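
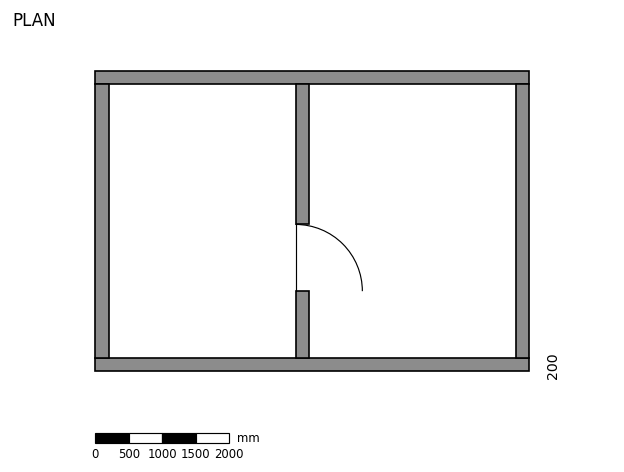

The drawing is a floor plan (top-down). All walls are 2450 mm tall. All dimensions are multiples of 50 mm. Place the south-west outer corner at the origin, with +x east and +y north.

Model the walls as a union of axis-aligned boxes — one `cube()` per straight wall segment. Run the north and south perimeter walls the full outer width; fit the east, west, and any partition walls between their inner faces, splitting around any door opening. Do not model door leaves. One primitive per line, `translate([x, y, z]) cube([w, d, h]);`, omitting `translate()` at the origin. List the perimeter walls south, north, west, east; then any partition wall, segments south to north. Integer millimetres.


cube([6500, 200, 2450]);
translate([0, 4300, 0]) cube([6500, 200, 2450]);
translate([0, 200, 0]) cube([200, 4100, 2450]);
translate([6300, 200, 0]) cube([200, 4100, 2450]);
translate([3000, 200, 0]) cube([200, 1000, 2450]);
translate([3000, 2200, 0]) cube([200, 2100, 2450]);


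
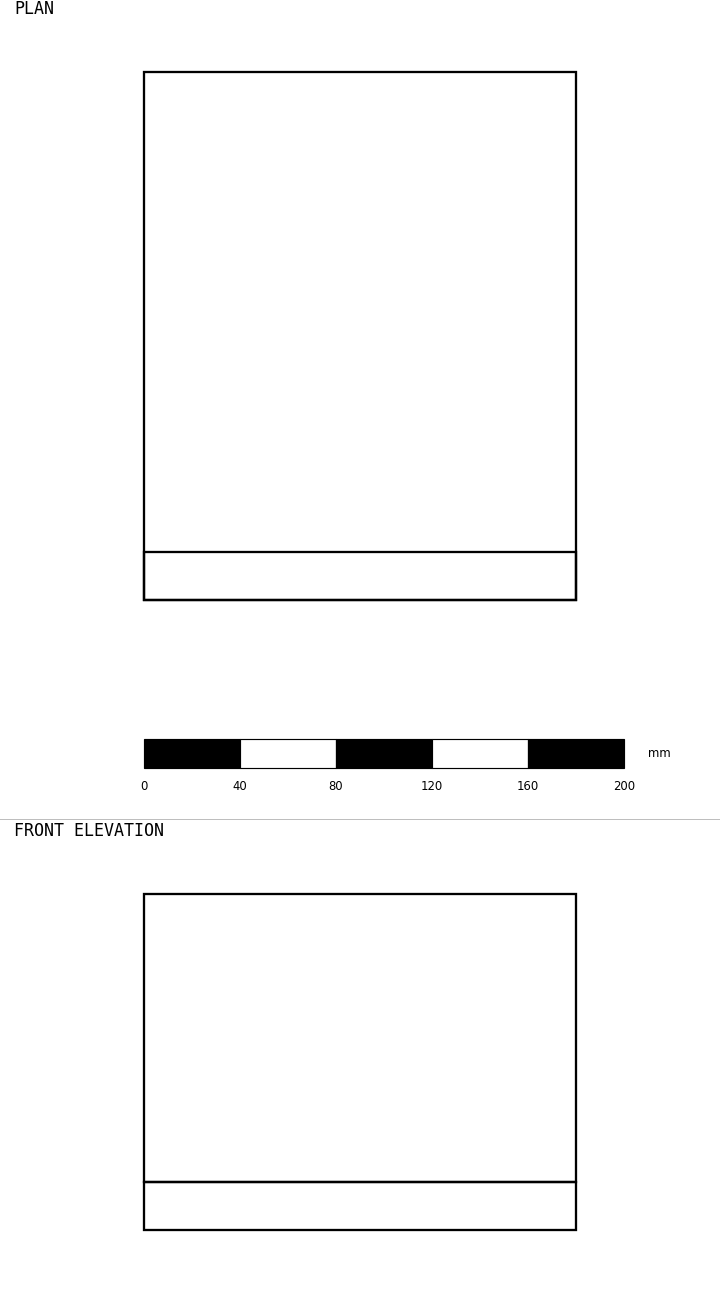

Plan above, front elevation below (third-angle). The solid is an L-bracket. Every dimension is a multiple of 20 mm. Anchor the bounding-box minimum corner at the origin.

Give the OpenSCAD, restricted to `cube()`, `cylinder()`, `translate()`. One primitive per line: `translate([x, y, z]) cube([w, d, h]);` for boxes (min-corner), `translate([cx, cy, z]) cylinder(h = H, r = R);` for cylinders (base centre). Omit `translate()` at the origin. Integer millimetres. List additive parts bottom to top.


cube([180, 220, 20]);
translate([0, 0, 20]) cube([180, 20, 120]);


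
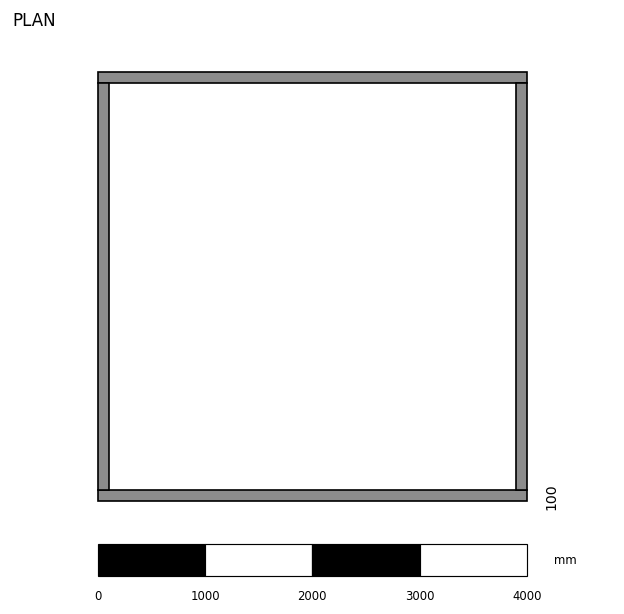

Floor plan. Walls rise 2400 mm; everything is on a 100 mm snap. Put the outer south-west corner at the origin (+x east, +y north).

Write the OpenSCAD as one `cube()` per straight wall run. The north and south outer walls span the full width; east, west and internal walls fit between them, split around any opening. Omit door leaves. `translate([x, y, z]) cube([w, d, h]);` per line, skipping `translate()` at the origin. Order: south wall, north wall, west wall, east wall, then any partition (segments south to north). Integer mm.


cube([4000, 100, 2400]);
translate([0, 3900, 0]) cube([4000, 100, 2400]);
translate([0, 100, 0]) cube([100, 3800, 2400]);
translate([3900, 100, 0]) cube([100, 3800, 2400]);


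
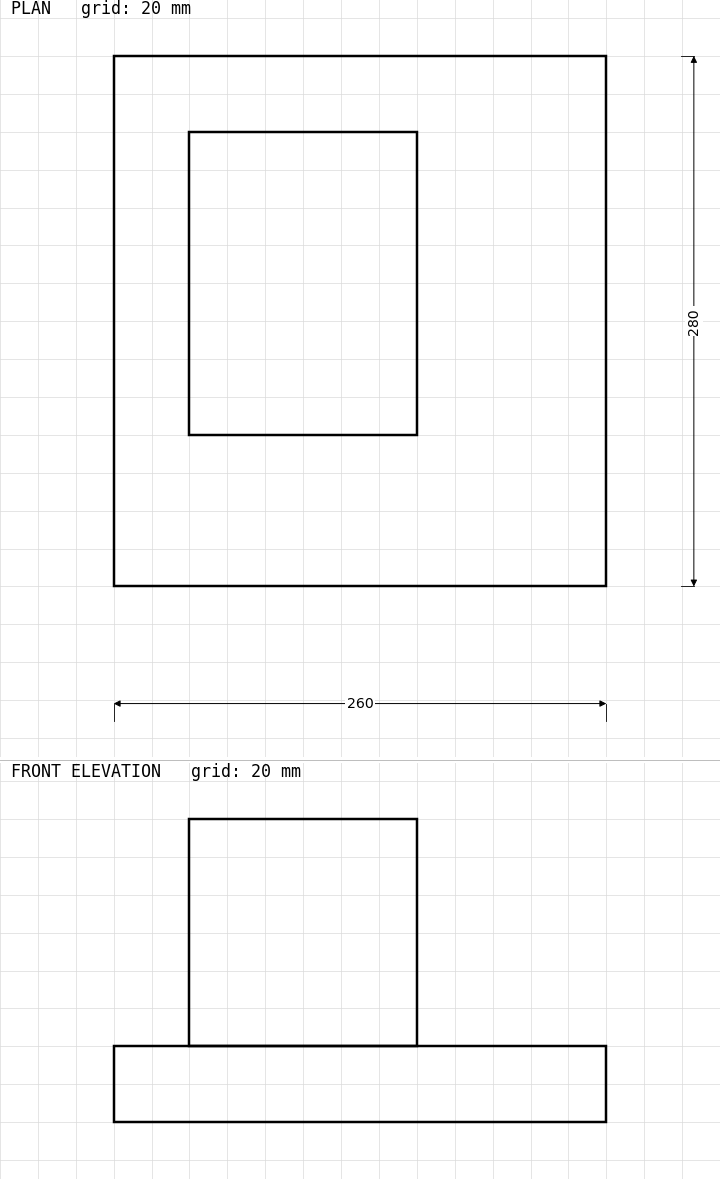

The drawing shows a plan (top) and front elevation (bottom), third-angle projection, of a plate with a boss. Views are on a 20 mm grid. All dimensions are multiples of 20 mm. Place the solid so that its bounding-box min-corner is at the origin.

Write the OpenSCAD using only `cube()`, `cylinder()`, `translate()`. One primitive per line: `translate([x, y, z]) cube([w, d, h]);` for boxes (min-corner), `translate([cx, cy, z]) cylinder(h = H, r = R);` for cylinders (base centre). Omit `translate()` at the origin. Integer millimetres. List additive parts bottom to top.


cube([260, 280, 40]);
translate([40, 80, 40]) cube([120, 160, 120]);


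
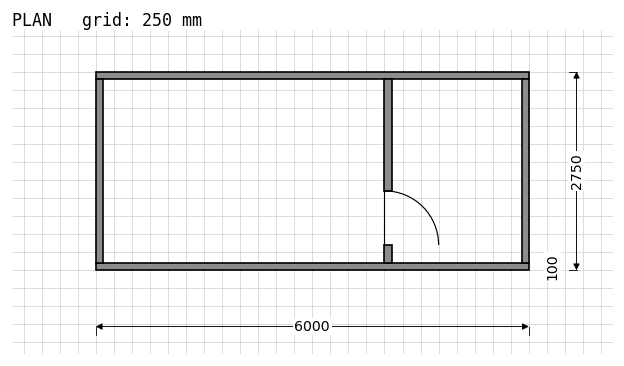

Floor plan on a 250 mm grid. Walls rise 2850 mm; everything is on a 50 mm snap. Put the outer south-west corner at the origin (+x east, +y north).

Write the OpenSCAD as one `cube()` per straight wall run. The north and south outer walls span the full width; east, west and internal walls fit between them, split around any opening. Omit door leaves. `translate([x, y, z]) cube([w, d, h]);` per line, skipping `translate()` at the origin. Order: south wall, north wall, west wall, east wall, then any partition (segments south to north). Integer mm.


cube([6000, 100, 2850]);
translate([0, 2650, 0]) cube([6000, 100, 2850]);
translate([0, 100, 0]) cube([100, 2550, 2850]);
translate([5900, 100, 0]) cube([100, 2550, 2850]);
translate([4000, 100, 0]) cube([100, 250, 2850]);
translate([4000, 1100, 0]) cube([100, 1550, 2850]);


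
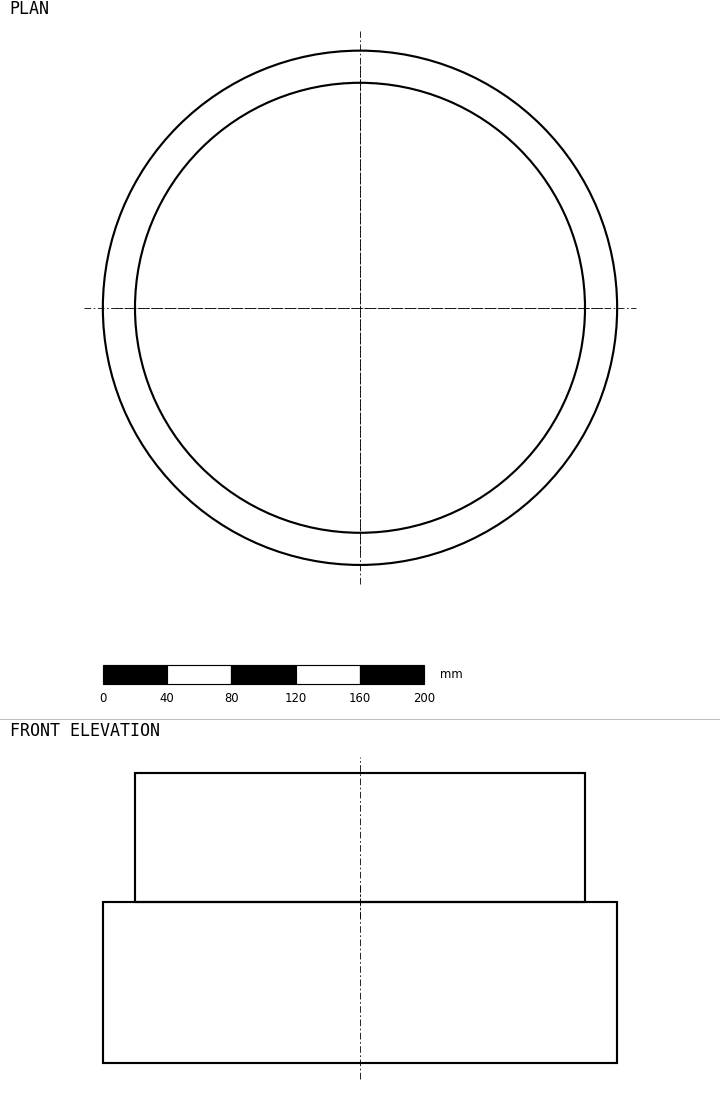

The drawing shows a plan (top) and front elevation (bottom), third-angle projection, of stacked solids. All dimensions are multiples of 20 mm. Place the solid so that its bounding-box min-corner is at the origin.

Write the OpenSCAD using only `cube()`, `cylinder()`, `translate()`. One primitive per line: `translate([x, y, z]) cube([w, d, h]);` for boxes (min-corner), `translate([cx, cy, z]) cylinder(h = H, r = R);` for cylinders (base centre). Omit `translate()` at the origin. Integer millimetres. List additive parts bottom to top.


translate([160, 160, 0]) cylinder(h = 100, r = 160);
translate([160, 160, 100]) cylinder(h = 80, r = 140);


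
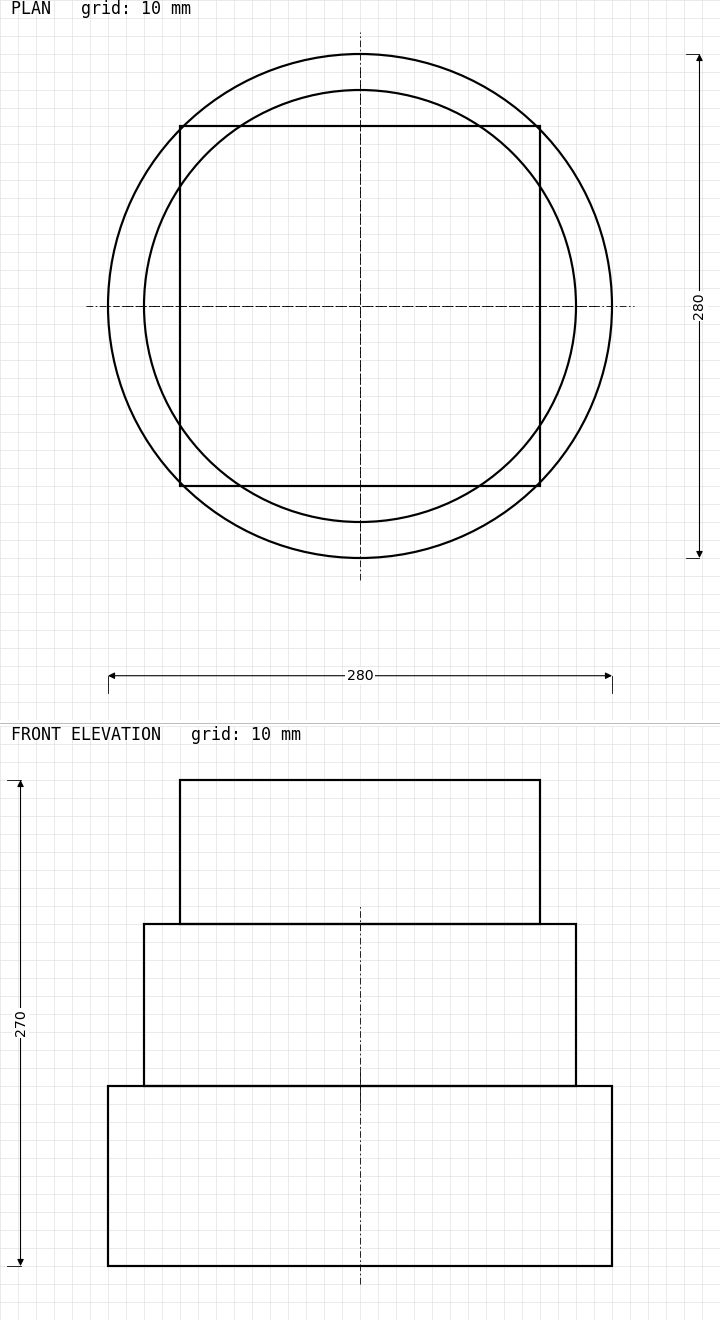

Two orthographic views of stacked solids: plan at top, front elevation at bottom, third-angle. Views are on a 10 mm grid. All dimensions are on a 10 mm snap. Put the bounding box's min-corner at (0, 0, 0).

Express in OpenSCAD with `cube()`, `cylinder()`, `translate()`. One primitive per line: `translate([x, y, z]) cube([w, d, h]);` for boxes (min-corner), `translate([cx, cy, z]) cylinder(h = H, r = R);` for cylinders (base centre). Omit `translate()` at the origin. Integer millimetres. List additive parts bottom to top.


translate([140, 140, 0]) cylinder(h = 100, r = 140);
translate([140, 140, 100]) cylinder(h = 90, r = 120);
translate([40, 40, 190]) cube([200, 200, 80]);


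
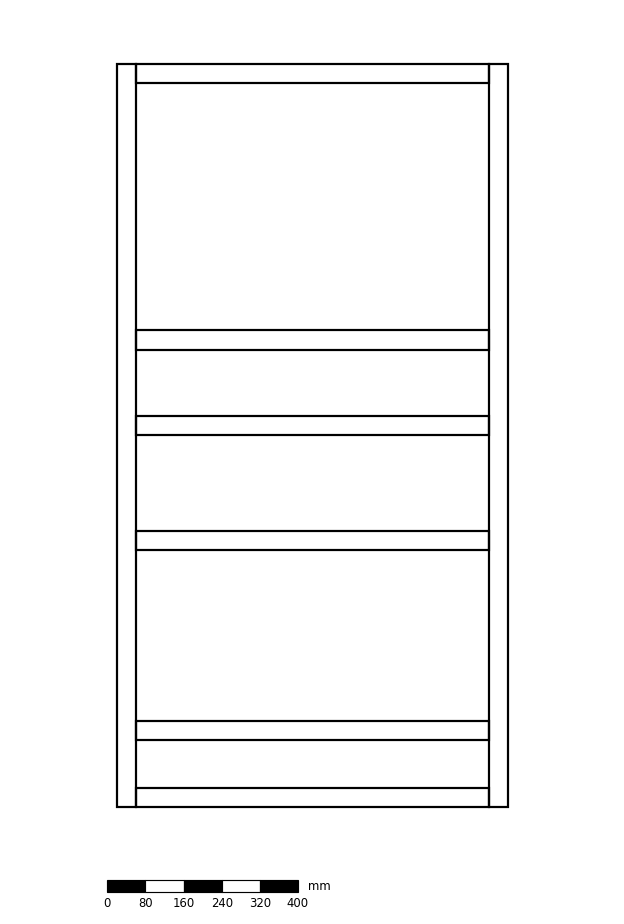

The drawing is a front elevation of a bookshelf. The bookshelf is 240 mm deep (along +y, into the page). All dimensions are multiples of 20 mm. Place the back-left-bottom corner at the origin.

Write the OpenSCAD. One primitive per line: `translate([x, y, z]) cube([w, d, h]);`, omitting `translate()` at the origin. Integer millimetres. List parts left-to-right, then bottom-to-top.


cube([40, 240, 1560]);
translate([40, 0, 0]) cube([740, 240, 40]);
translate([40, 0, 140]) cube([740, 240, 40]);
translate([40, 0, 540]) cube([740, 240, 40]);
translate([40, 0, 780]) cube([740, 240, 40]);
translate([40, 0, 960]) cube([740, 240, 40]);
translate([40, 0, 1520]) cube([740, 240, 40]);
translate([780, 0, 0]) cube([40, 240, 1560]);


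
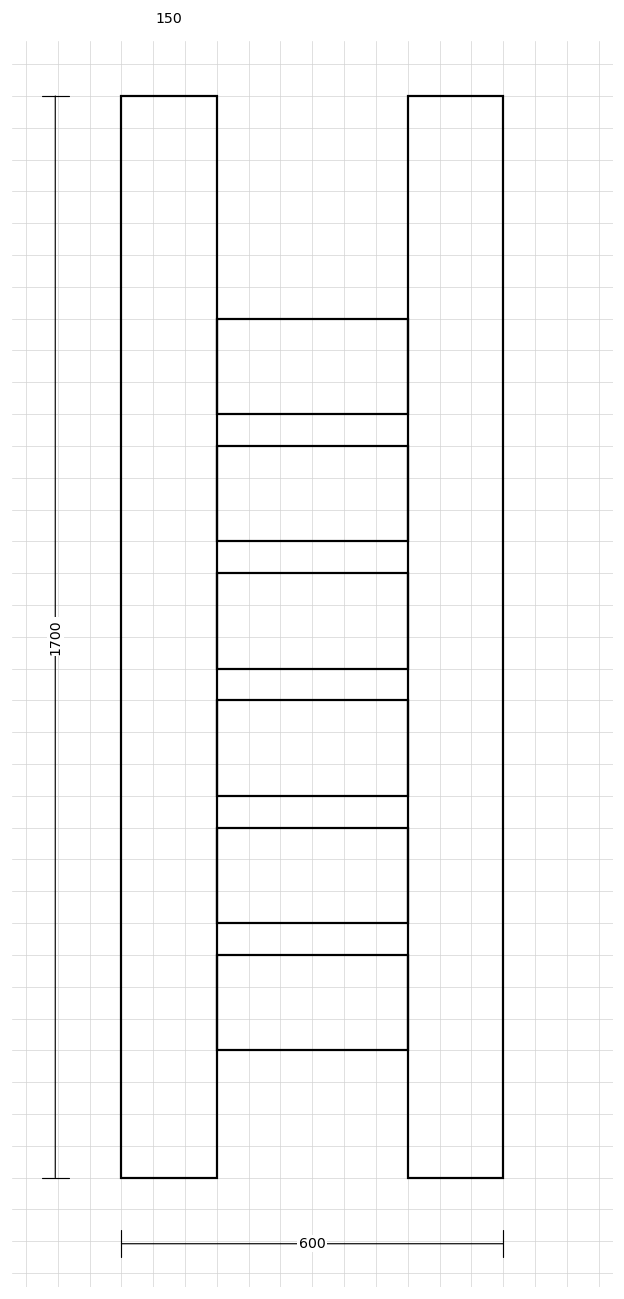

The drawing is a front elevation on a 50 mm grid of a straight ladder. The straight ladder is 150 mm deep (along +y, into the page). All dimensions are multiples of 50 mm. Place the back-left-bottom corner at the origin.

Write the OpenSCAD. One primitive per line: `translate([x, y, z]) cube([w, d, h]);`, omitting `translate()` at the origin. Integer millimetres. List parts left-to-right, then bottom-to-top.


cube([150, 150, 1700]);
translate([150, 0, 200]) cube([300, 150, 150]);
translate([150, 0, 400]) cube([300, 150, 150]);
translate([150, 0, 600]) cube([300, 150, 150]);
translate([150, 0, 800]) cube([300, 150, 150]);
translate([150, 0, 1000]) cube([300, 150, 150]);
translate([150, 0, 1200]) cube([300, 150, 150]);
translate([450, 0, 0]) cube([150, 150, 1700]);


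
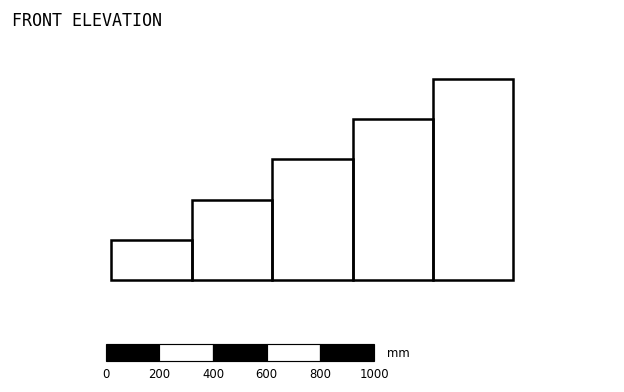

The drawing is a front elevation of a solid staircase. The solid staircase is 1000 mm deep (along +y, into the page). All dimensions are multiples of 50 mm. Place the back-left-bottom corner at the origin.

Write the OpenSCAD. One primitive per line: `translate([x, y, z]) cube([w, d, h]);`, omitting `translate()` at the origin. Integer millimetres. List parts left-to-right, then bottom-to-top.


cube([300, 1000, 150]);
translate([300, 0, 0]) cube([300, 1000, 300]);
translate([600, 0, 0]) cube([300, 1000, 450]);
translate([900, 0, 0]) cube([300, 1000, 600]);
translate([1200, 0, 0]) cube([300, 1000, 750]);


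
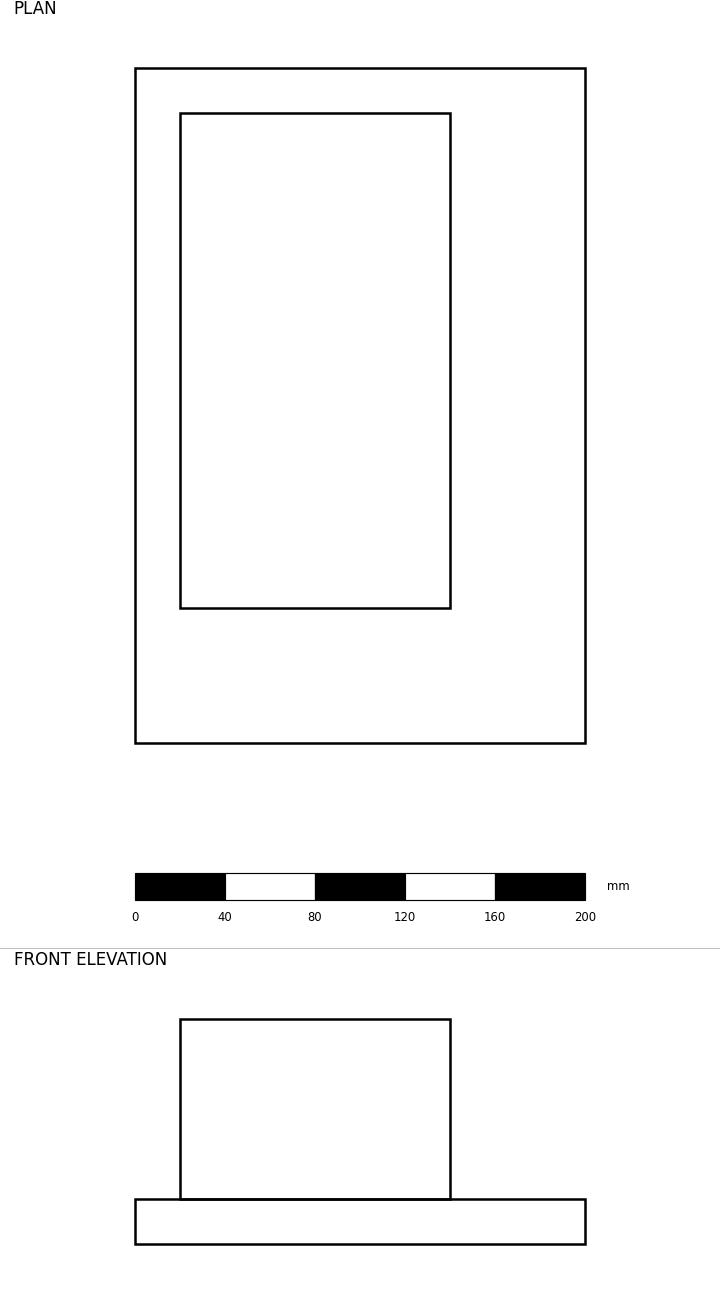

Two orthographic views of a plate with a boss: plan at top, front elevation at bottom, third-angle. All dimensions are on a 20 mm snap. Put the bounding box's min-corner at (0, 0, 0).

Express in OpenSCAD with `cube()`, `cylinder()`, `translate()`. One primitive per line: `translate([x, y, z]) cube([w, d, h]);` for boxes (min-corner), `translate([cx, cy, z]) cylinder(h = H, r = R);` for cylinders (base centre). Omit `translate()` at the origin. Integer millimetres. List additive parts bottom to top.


cube([200, 300, 20]);
translate([20, 60, 20]) cube([120, 220, 80]);


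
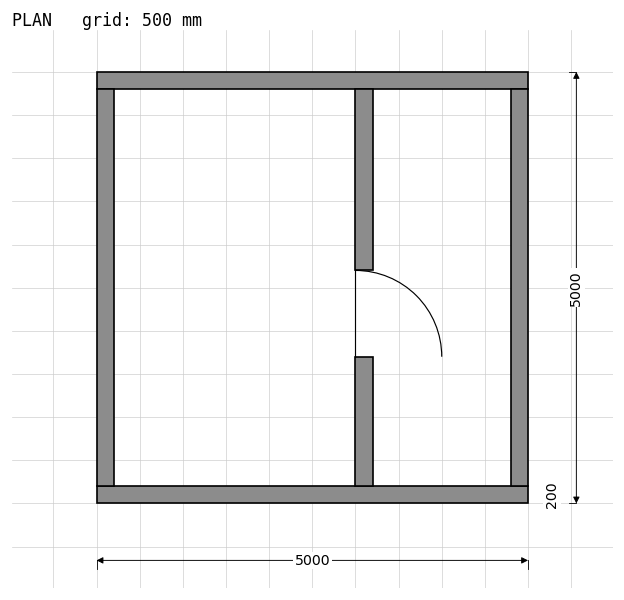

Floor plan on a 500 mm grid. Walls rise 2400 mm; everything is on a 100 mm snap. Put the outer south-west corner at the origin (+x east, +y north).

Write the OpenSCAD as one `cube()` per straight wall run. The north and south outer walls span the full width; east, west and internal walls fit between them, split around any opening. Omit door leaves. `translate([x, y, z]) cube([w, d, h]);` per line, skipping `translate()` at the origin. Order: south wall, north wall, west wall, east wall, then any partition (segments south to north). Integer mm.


cube([5000, 200, 2400]);
translate([0, 4800, 0]) cube([5000, 200, 2400]);
translate([0, 200, 0]) cube([200, 4600, 2400]);
translate([4800, 200, 0]) cube([200, 4600, 2400]);
translate([3000, 200, 0]) cube([200, 1500, 2400]);
translate([3000, 2700, 0]) cube([200, 2100, 2400]);


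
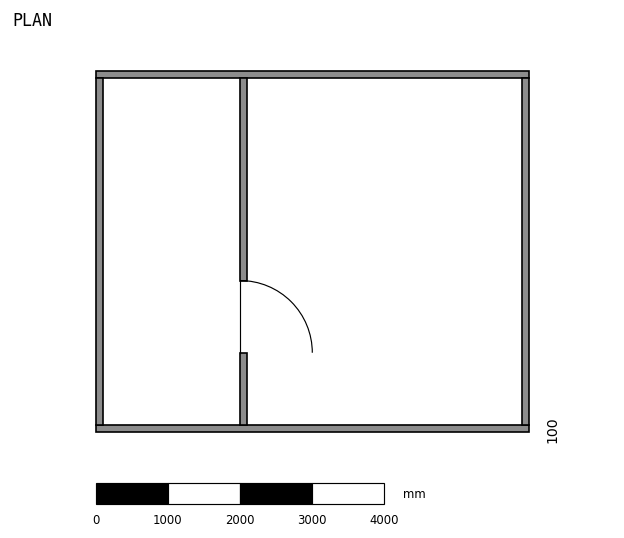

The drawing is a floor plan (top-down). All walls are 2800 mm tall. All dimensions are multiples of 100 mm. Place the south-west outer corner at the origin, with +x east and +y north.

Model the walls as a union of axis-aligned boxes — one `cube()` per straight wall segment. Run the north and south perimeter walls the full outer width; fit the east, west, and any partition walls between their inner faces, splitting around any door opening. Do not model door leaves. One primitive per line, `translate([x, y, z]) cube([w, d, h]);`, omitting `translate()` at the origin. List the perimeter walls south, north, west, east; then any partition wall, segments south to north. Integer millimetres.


cube([6000, 100, 2800]);
translate([0, 4900, 0]) cube([6000, 100, 2800]);
translate([0, 100, 0]) cube([100, 4800, 2800]);
translate([5900, 100, 0]) cube([100, 4800, 2800]);
translate([2000, 100, 0]) cube([100, 1000, 2800]);
translate([2000, 2100, 0]) cube([100, 2800, 2800]);


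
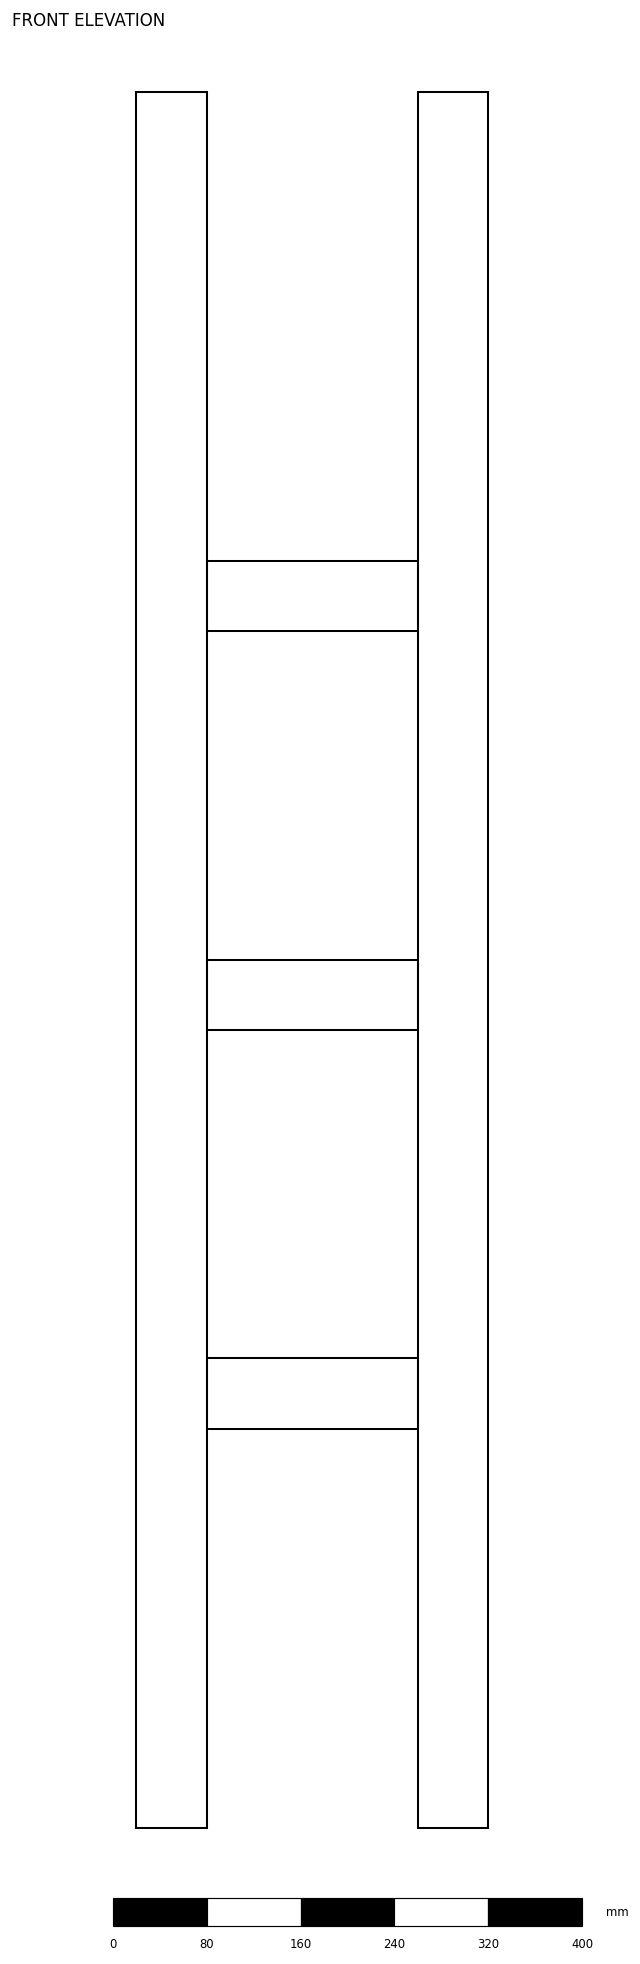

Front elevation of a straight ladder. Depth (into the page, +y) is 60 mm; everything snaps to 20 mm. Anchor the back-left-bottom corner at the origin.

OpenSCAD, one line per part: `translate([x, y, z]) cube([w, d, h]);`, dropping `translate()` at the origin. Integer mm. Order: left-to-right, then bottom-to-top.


cube([60, 60, 1480]);
translate([60, 0, 340]) cube([180, 60, 60]);
translate([60, 0, 680]) cube([180, 60, 60]);
translate([60, 0, 1020]) cube([180, 60, 60]);
translate([240, 0, 0]) cube([60, 60, 1480]);


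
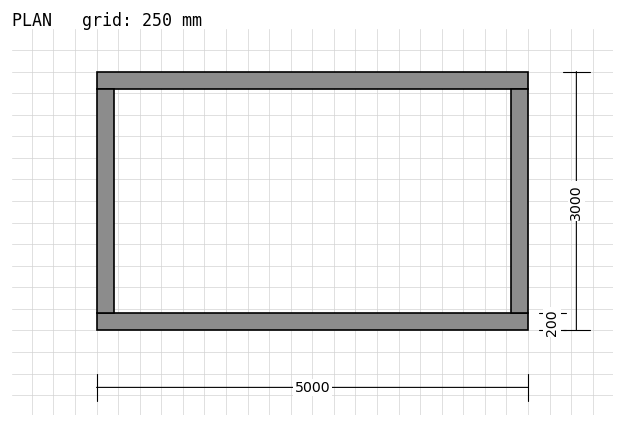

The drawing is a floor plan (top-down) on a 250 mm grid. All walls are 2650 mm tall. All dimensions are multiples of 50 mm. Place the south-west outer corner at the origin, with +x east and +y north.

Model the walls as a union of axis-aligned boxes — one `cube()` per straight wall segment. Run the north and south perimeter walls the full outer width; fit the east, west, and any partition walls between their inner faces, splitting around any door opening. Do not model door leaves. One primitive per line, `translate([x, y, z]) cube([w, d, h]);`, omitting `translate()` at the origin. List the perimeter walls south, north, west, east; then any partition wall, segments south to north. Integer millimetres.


cube([5000, 200, 2650]);
translate([0, 2800, 0]) cube([5000, 200, 2650]);
translate([0, 200, 0]) cube([200, 2600, 2650]);
translate([4800, 200, 0]) cube([200, 2600, 2650]);


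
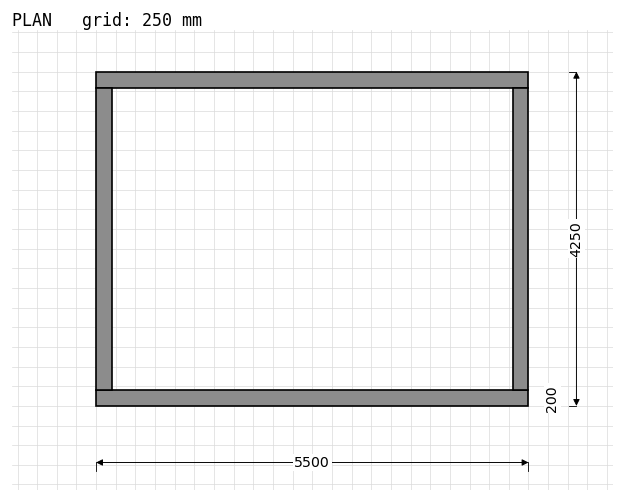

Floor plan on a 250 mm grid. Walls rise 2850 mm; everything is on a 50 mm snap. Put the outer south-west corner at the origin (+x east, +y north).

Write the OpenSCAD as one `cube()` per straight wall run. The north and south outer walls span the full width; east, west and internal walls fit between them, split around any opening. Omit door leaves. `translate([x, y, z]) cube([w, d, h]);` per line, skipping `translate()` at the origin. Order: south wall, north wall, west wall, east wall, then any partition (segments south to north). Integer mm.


cube([5500, 200, 2850]);
translate([0, 4050, 0]) cube([5500, 200, 2850]);
translate([0, 200, 0]) cube([200, 3850, 2850]);
translate([5300, 200, 0]) cube([200, 3850, 2850]);


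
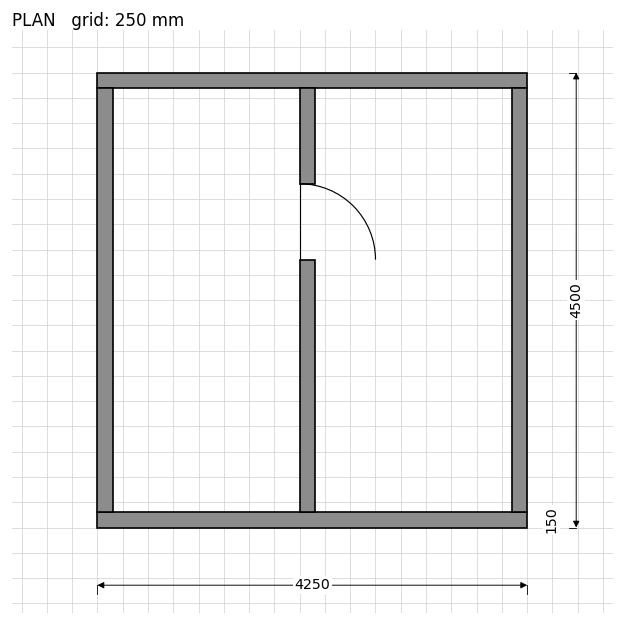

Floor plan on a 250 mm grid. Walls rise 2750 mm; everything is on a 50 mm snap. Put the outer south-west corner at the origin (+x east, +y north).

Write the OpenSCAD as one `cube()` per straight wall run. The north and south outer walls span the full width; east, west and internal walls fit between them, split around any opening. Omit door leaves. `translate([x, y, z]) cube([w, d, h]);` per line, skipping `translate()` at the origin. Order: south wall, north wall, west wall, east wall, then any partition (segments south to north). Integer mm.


cube([4250, 150, 2750]);
translate([0, 4350, 0]) cube([4250, 150, 2750]);
translate([0, 150, 0]) cube([150, 4200, 2750]);
translate([4100, 150, 0]) cube([150, 4200, 2750]);
translate([2000, 150, 0]) cube([150, 2500, 2750]);
translate([2000, 3400, 0]) cube([150, 950, 2750]);


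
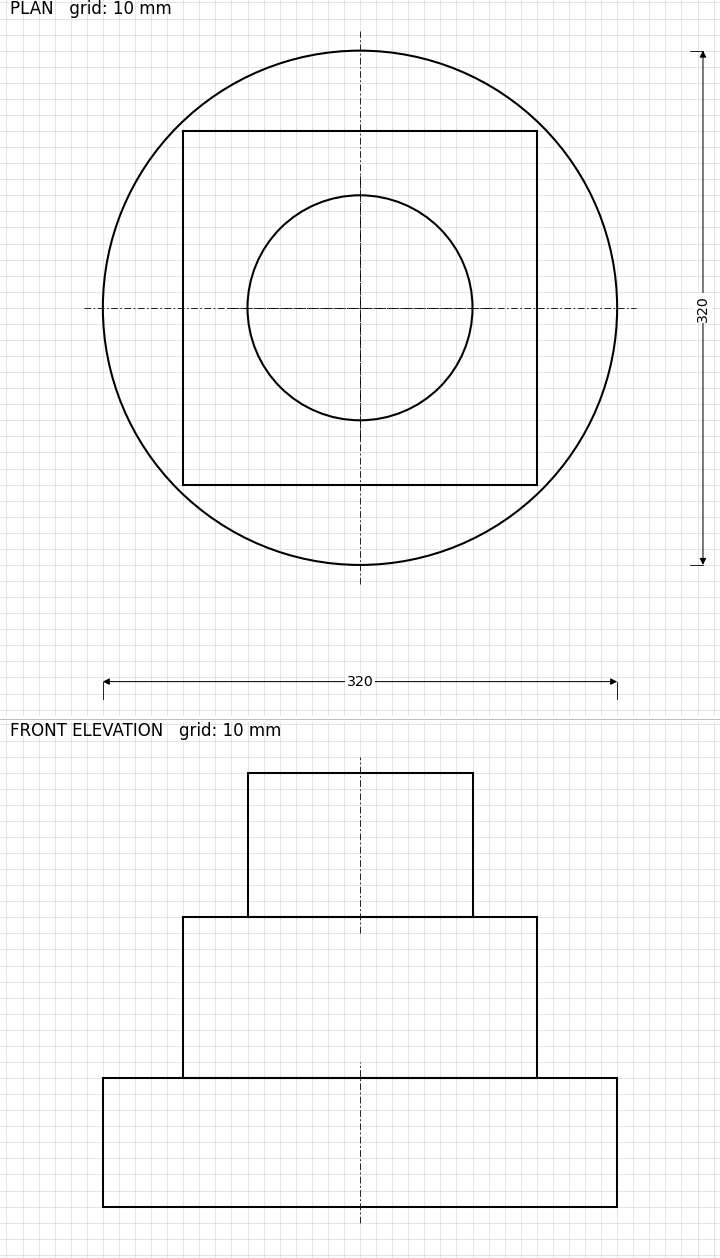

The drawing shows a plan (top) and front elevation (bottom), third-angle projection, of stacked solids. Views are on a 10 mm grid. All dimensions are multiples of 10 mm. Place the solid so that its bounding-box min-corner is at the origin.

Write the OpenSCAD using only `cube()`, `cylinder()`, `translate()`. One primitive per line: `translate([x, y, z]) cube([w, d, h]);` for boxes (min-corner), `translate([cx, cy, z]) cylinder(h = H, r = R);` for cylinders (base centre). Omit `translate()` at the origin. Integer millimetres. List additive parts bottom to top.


translate([160, 160, 0]) cylinder(h = 80, r = 160);
translate([50, 50, 80]) cube([220, 220, 100]);
translate([160, 160, 180]) cylinder(h = 90, r = 70);


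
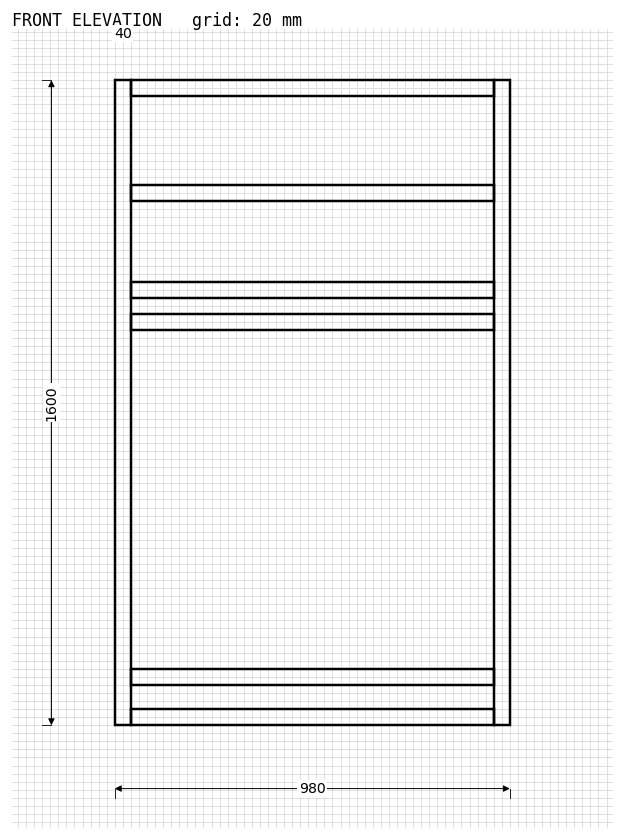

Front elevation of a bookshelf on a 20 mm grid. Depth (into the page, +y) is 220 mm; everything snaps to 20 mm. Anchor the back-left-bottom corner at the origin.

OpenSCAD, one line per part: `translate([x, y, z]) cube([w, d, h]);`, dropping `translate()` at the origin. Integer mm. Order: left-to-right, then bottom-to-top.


cube([40, 220, 1600]);
translate([40, 0, 0]) cube([900, 220, 40]);
translate([40, 0, 100]) cube([900, 220, 40]);
translate([40, 0, 980]) cube([900, 220, 40]);
translate([40, 0, 1060]) cube([900, 220, 40]);
translate([40, 0, 1300]) cube([900, 220, 40]);
translate([40, 0, 1560]) cube([900, 220, 40]);
translate([940, 0, 0]) cube([40, 220, 1600]);


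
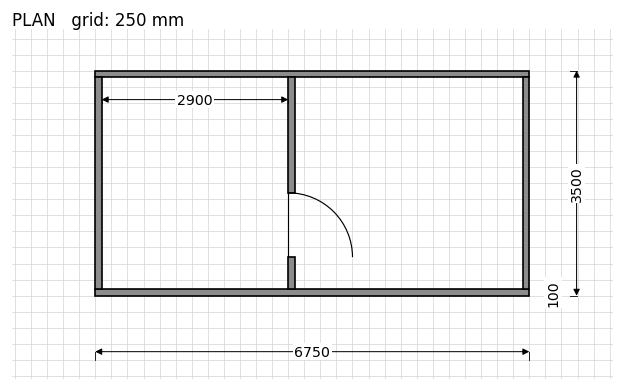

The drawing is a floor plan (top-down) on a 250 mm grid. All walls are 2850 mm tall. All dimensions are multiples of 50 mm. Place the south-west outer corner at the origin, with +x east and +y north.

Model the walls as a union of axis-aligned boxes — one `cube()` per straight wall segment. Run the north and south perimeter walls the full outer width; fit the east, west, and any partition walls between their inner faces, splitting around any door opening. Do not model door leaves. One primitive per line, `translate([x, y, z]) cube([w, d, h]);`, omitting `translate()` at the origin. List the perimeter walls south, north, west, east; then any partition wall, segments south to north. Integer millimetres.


cube([6750, 100, 2850]);
translate([0, 3400, 0]) cube([6750, 100, 2850]);
translate([0, 100, 0]) cube([100, 3300, 2850]);
translate([6650, 100, 0]) cube([100, 3300, 2850]);
translate([3000, 100, 0]) cube([100, 500, 2850]);
translate([3000, 1600, 0]) cube([100, 1800, 2850]);


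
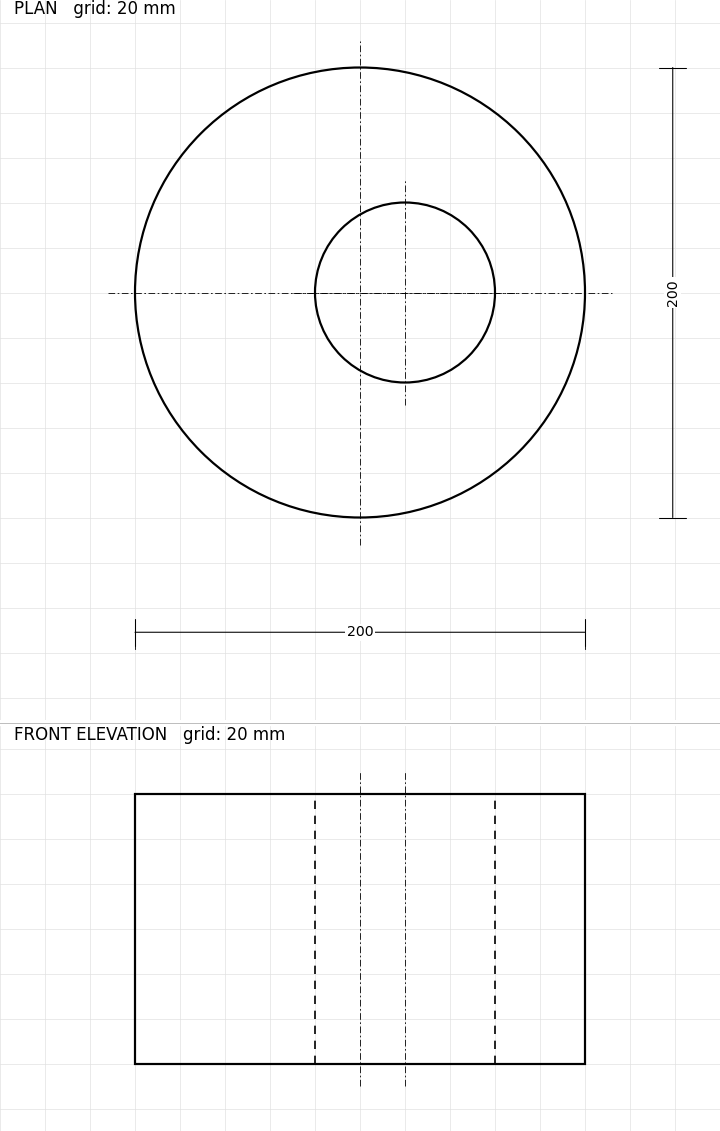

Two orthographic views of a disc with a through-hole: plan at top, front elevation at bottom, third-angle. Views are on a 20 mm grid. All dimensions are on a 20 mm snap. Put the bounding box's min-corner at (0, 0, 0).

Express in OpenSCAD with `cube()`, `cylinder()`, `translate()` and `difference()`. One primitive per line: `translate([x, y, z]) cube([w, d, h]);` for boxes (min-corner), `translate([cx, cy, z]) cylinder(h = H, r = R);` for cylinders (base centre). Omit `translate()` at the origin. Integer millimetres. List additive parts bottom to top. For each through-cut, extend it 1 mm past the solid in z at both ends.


difference() {
  translate([100, 100, 0]) cylinder(h = 120, r = 100);
  translate([120, 100, -1]) cylinder(h = 122, r = 40);
}


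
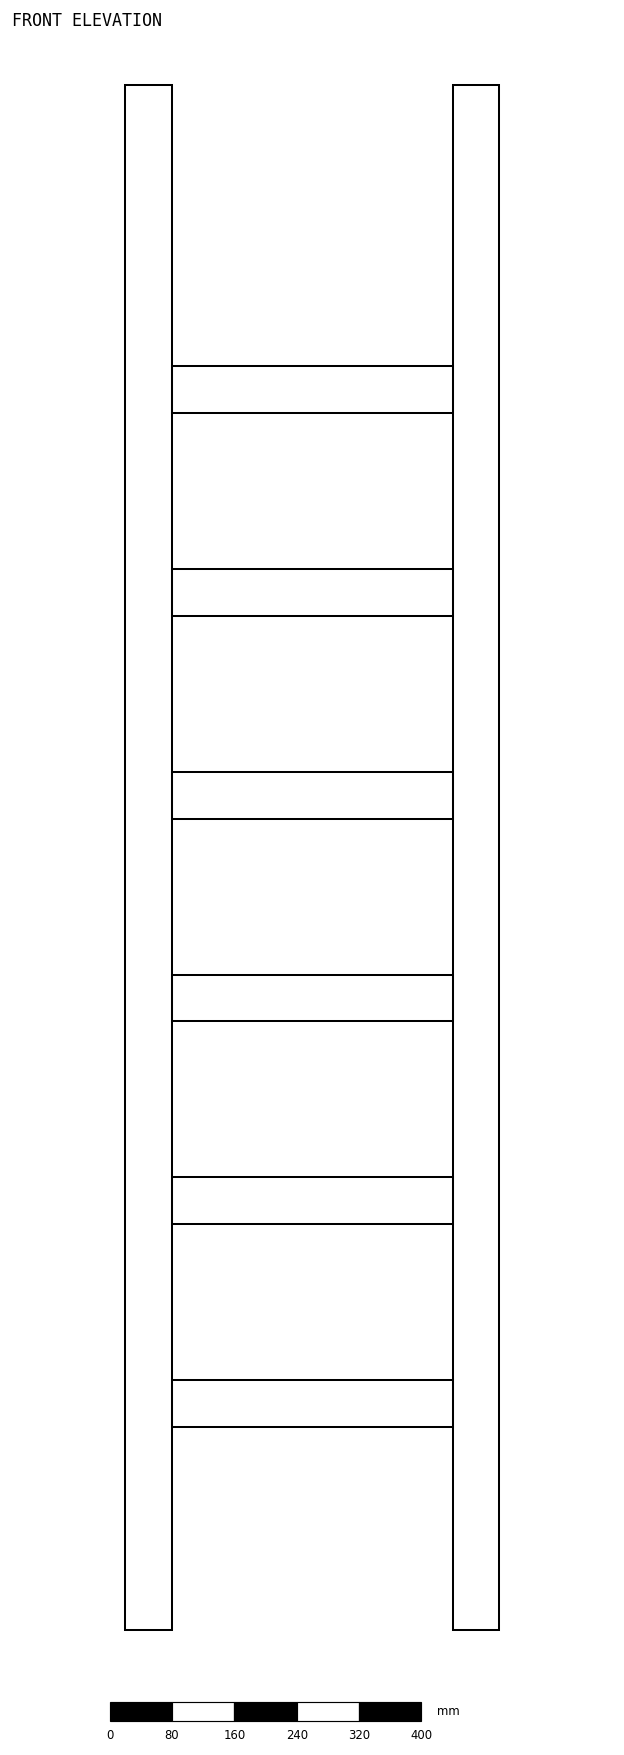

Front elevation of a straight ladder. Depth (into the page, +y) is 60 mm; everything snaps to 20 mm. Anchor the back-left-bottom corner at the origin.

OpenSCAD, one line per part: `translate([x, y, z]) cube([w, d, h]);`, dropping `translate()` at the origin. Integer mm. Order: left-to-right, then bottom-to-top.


cube([60, 60, 1980]);
translate([60, 0, 260]) cube([360, 60, 60]);
translate([60, 0, 520]) cube([360, 60, 60]);
translate([60, 0, 780]) cube([360, 60, 60]);
translate([60, 0, 1040]) cube([360, 60, 60]);
translate([60, 0, 1300]) cube([360, 60, 60]);
translate([60, 0, 1560]) cube([360, 60, 60]);
translate([420, 0, 0]) cube([60, 60, 1980]);


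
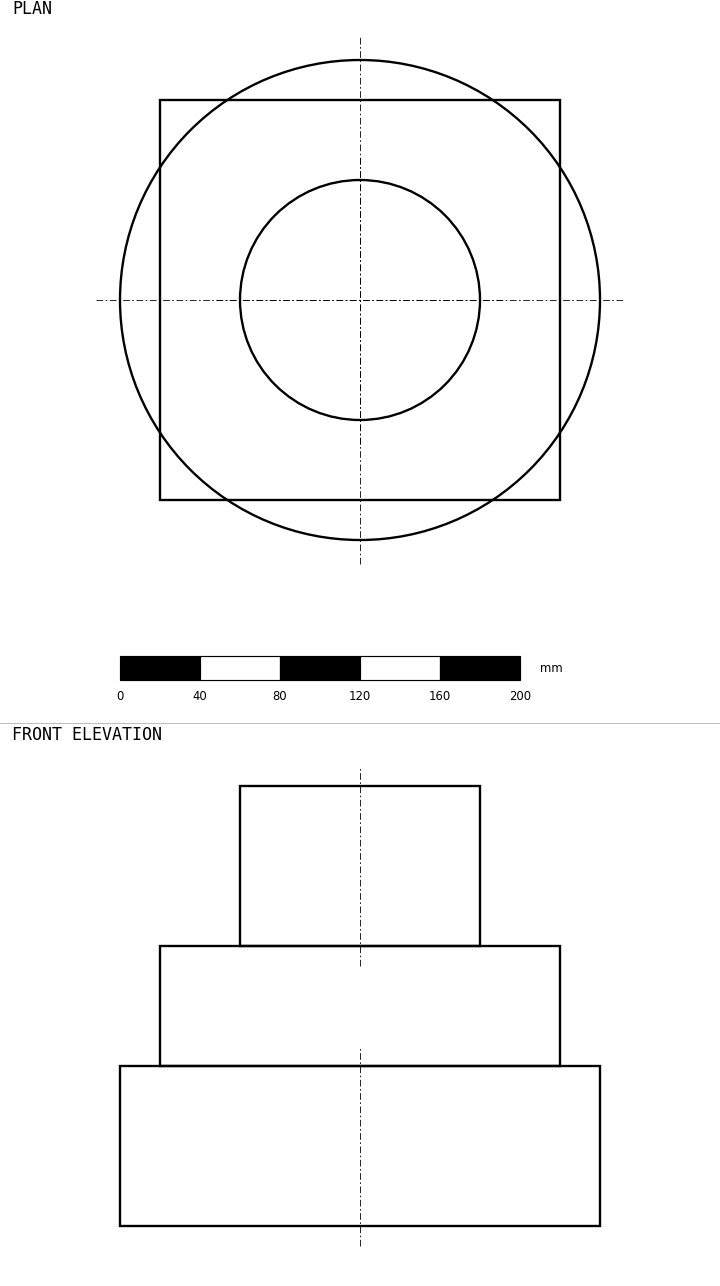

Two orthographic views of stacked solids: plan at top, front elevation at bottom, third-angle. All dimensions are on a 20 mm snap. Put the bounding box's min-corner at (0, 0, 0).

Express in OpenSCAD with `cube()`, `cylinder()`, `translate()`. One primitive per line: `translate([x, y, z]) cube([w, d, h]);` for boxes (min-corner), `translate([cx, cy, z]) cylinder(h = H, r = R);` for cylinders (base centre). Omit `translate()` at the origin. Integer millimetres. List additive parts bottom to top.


translate([120, 120, 0]) cylinder(h = 80, r = 120);
translate([20, 20, 80]) cube([200, 200, 60]);
translate([120, 120, 140]) cylinder(h = 80, r = 60);


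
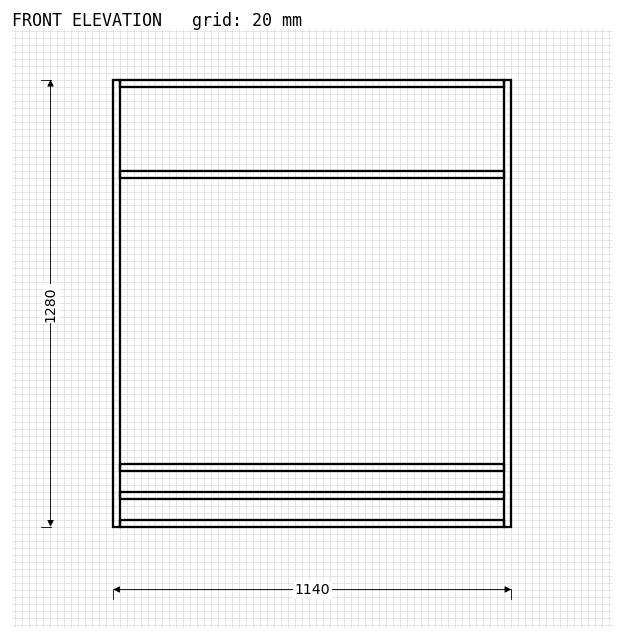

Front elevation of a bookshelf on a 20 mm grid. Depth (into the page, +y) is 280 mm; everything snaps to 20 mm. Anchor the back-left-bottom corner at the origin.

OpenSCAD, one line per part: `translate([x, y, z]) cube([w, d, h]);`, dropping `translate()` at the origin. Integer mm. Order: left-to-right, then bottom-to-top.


cube([20, 280, 1280]);
translate([20, 0, 0]) cube([1100, 280, 20]);
translate([20, 0, 80]) cube([1100, 280, 20]);
translate([20, 0, 160]) cube([1100, 280, 20]);
translate([20, 0, 1000]) cube([1100, 280, 20]);
translate([20, 0, 1260]) cube([1100, 280, 20]);
translate([1120, 0, 0]) cube([20, 280, 1280]);


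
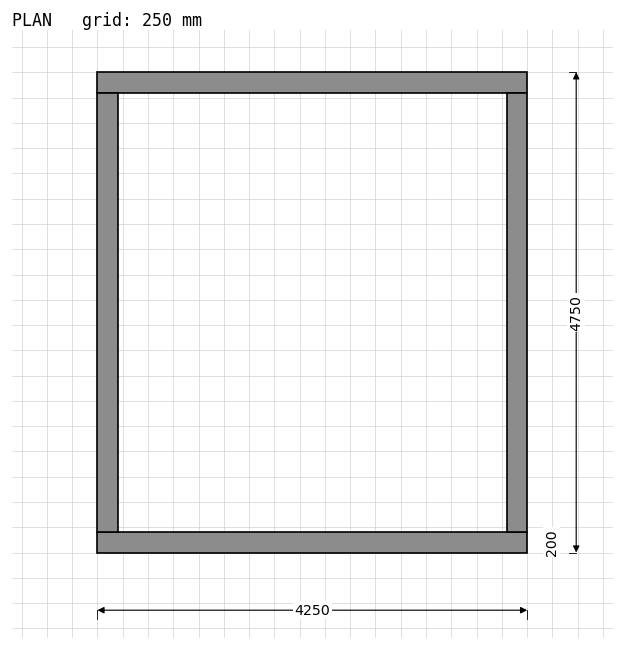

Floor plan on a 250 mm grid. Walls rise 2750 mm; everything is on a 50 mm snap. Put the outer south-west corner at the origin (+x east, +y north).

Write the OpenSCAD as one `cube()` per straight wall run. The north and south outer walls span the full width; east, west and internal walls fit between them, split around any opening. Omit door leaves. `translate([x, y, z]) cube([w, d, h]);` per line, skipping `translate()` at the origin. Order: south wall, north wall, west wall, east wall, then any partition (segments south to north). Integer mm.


cube([4250, 200, 2750]);
translate([0, 4550, 0]) cube([4250, 200, 2750]);
translate([0, 200, 0]) cube([200, 4350, 2750]);
translate([4050, 200, 0]) cube([200, 4350, 2750]);


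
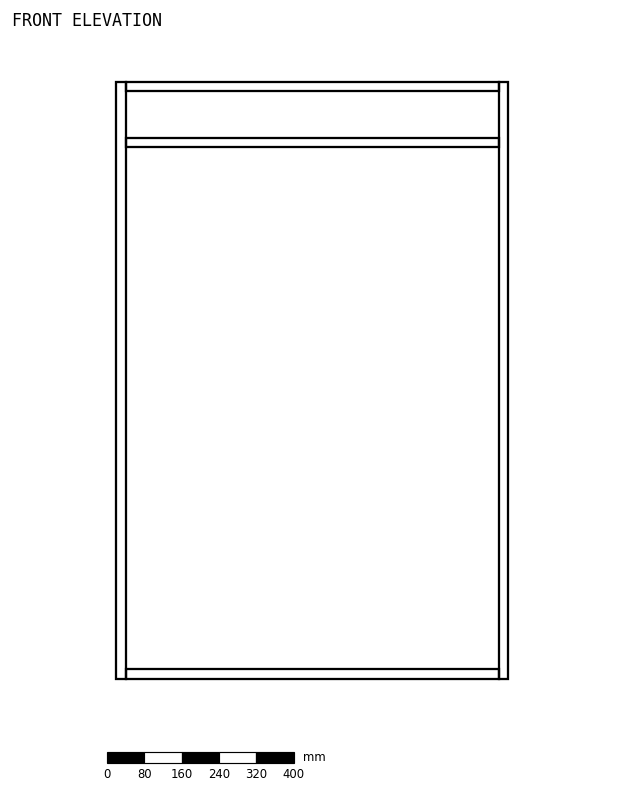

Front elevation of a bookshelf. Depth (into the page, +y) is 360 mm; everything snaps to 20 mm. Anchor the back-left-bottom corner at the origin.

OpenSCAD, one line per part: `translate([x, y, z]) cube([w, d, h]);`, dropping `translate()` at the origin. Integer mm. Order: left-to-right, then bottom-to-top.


cube([20, 360, 1280]);
translate([20, 0, 0]) cube([800, 360, 20]);
translate([20, 0, 1140]) cube([800, 360, 20]);
translate([20, 0, 1260]) cube([800, 360, 20]);
translate([820, 0, 0]) cube([20, 360, 1280]);


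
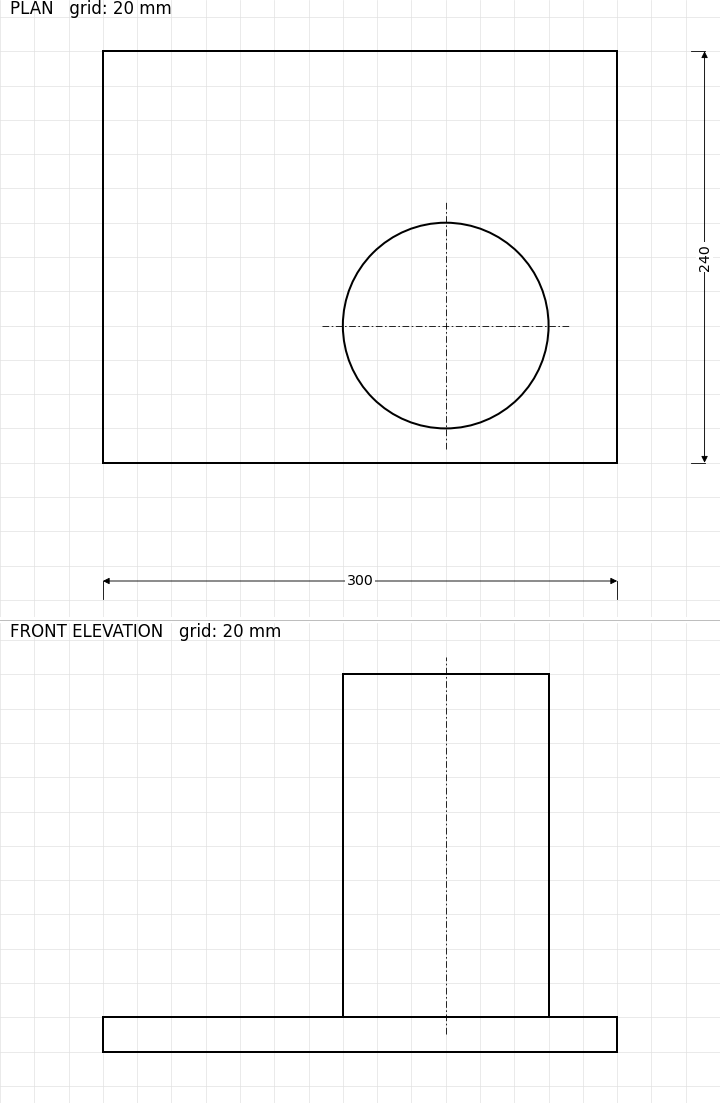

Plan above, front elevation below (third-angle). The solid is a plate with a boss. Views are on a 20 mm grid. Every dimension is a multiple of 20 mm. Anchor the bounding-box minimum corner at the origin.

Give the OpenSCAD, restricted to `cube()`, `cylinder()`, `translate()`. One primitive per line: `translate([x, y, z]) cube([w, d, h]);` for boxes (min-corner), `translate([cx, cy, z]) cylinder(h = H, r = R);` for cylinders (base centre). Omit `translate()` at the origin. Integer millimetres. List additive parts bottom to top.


cube([300, 240, 20]);
translate([200, 80, 20]) cylinder(h = 200, r = 60);


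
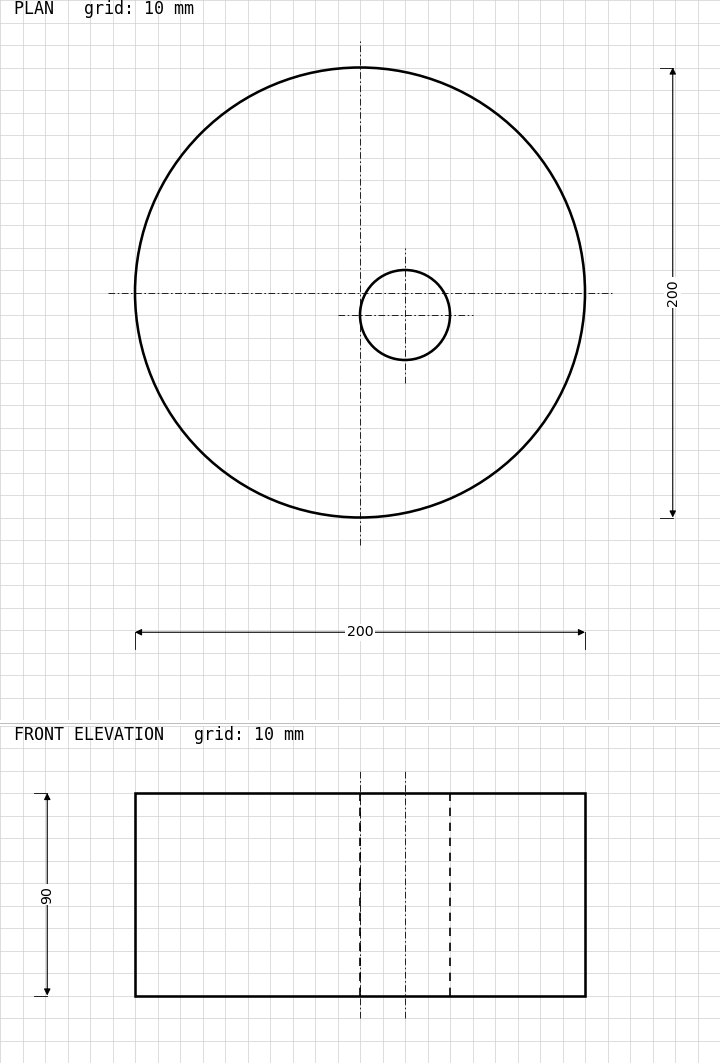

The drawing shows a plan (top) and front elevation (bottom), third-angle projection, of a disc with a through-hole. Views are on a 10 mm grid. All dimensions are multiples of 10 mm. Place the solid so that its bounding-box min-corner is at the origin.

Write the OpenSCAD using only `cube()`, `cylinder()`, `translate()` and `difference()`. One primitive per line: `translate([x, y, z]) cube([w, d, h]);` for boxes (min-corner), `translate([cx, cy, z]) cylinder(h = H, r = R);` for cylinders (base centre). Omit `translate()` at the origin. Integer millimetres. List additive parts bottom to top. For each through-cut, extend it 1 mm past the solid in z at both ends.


difference() {
  translate([100, 100, 0]) cylinder(h = 90, r = 100);
  translate([120, 90, -1]) cylinder(h = 92, r = 20);
}


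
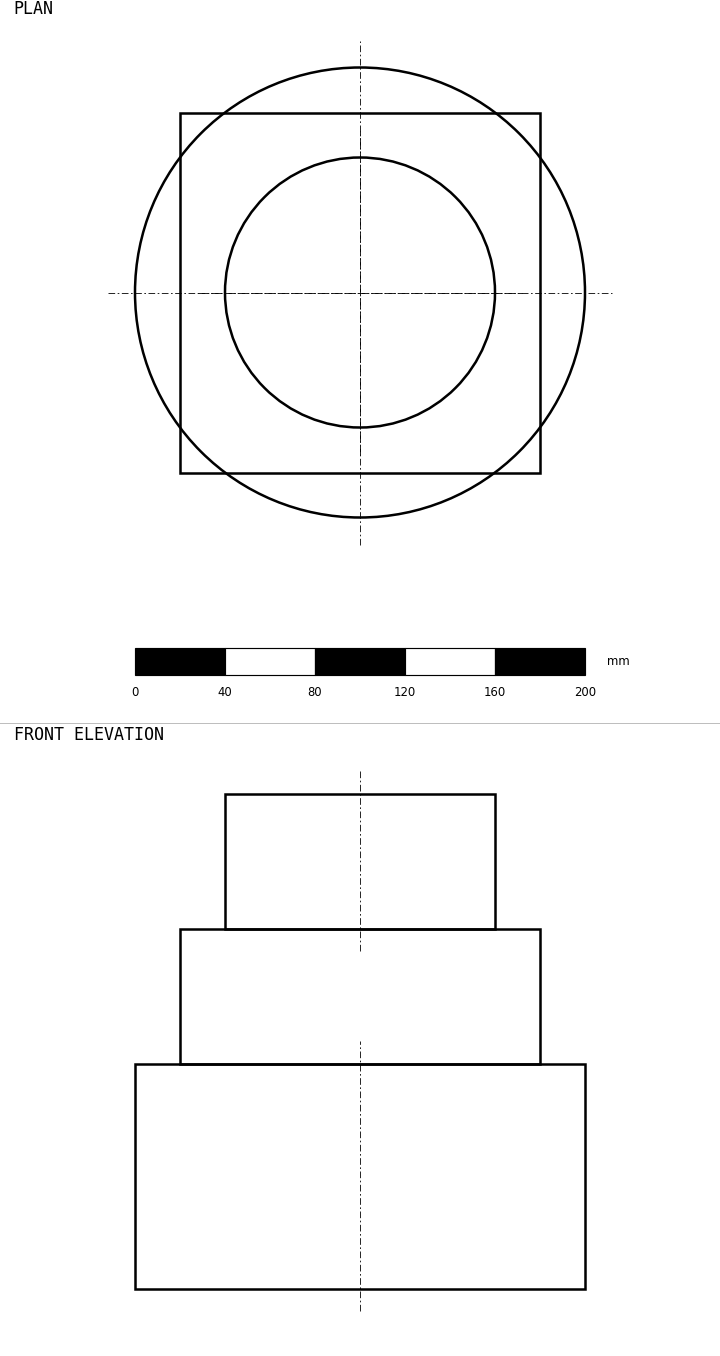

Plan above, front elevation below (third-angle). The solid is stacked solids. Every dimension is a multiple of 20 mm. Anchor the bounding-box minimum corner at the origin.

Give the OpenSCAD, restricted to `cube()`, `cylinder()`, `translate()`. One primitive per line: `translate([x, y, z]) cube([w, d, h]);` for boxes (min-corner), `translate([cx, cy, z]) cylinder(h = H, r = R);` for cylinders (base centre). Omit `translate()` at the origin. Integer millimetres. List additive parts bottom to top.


translate([100, 100, 0]) cylinder(h = 100, r = 100);
translate([20, 20, 100]) cube([160, 160, 60]);
translate([100, 100, 160]) cylinder(h = 60, r = 60);


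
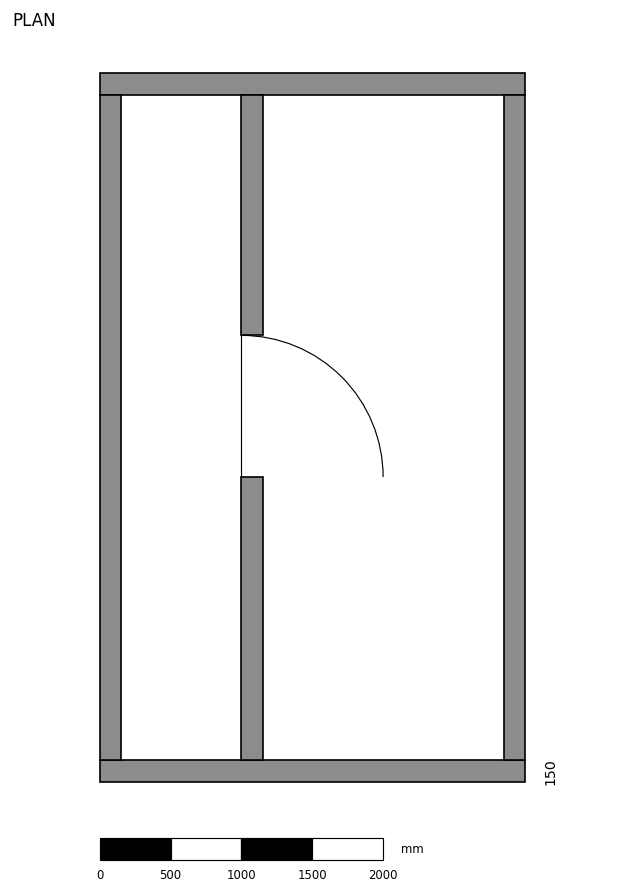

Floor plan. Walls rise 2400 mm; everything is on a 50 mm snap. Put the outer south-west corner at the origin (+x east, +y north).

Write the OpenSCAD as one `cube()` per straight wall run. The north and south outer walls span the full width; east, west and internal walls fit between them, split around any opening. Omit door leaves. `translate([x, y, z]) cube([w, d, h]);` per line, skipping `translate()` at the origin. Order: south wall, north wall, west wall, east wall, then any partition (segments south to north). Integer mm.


cube([3000, 150, 2400]);
translate([0, 4850, 0]) cube([3000, 150, 2400]);
translate([0, 150, 0]) cube([150, 4700, 2400]);
translate([2850, 150, 0]) cube([150, 4700, 2400]);
translate([1000, 150, 0]) cube([150, 2000, 2400]);
translate([1000, 3150, 0]) cube([150, 1700, 2400]);


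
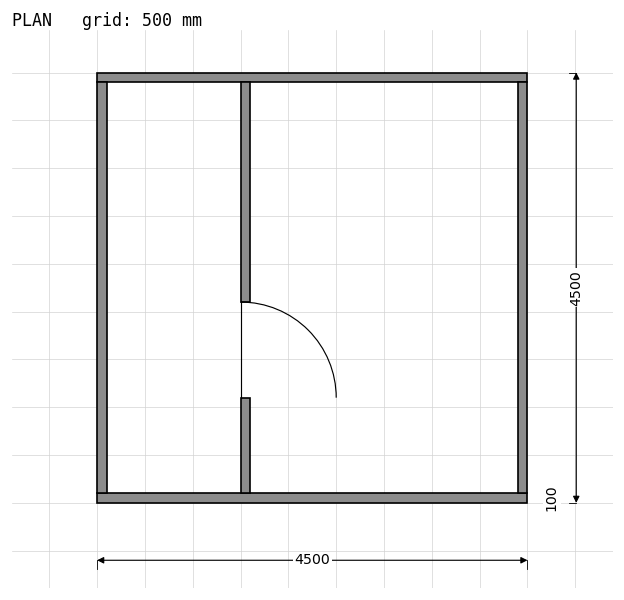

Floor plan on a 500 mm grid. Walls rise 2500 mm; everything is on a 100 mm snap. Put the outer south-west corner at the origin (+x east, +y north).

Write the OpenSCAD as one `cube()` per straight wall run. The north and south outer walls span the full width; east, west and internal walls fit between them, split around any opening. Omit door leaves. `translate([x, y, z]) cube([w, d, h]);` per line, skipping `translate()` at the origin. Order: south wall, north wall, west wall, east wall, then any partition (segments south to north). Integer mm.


cube([4500, 100, 2500]);
translate([0, 4400, 0]) cube([4500, 100, 2500]);
translate([0, 100, 0]) cube([100, 4300, 2500]);
translate([4400, 100, 0]) cube([100, 4300, 2500]);
translate([1500, 100, 0]) cube([100, 1000, 2500]);
translate([1500, 2100, 0]) cube([100, 2300, 2500]);


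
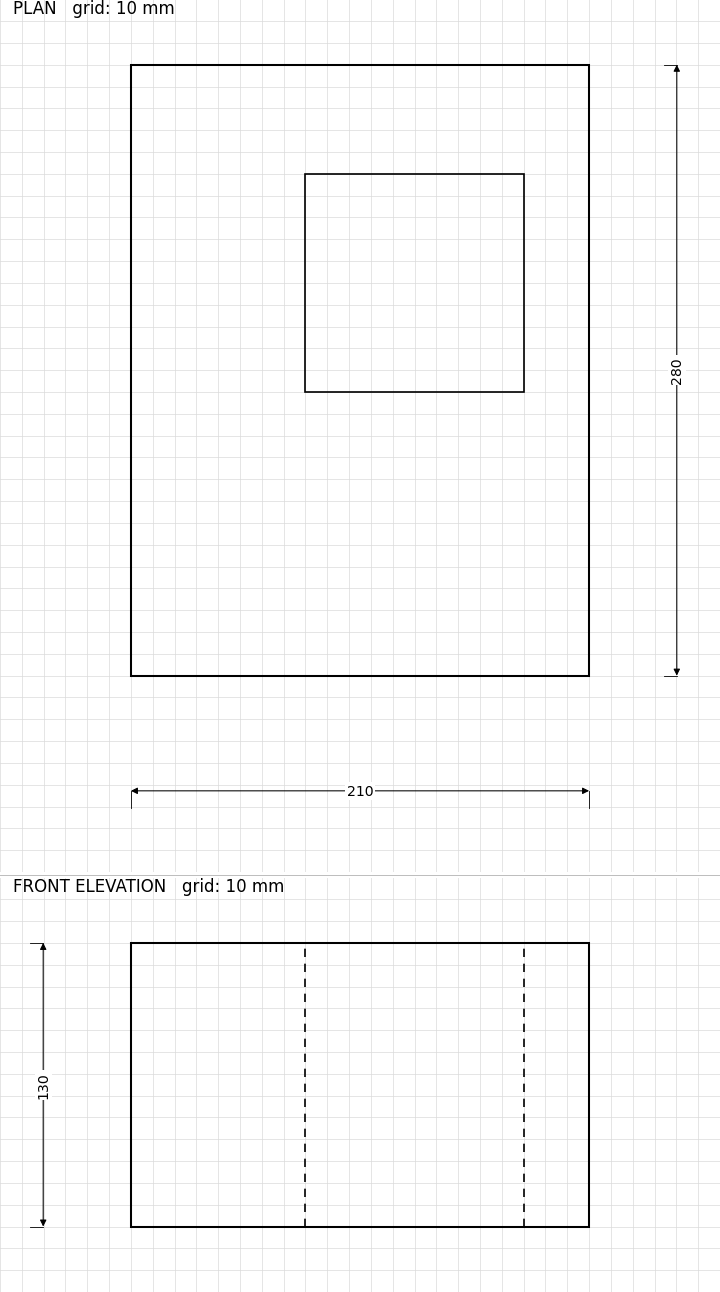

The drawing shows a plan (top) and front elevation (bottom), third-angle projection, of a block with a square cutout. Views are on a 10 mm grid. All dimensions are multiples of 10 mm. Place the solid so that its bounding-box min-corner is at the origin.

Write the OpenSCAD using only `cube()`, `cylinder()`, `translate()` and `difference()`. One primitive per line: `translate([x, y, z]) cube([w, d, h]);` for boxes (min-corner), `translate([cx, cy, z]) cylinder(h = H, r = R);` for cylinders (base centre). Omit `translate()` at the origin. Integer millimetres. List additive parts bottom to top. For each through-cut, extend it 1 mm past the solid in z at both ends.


difference() {
  cube([210, 280, 130]);
  translate([80, 130, -1]) cube([100, 100, 132]);
}


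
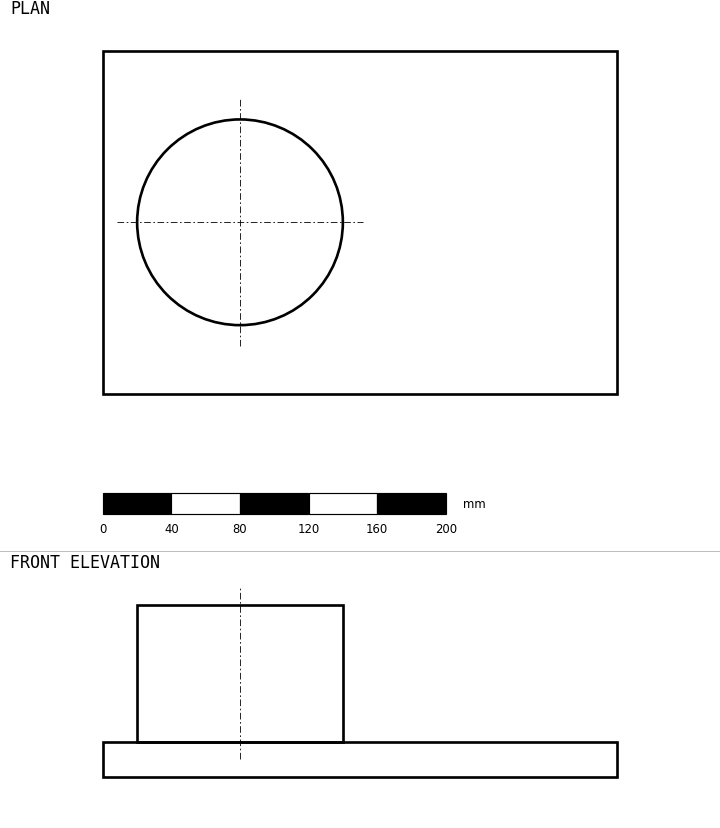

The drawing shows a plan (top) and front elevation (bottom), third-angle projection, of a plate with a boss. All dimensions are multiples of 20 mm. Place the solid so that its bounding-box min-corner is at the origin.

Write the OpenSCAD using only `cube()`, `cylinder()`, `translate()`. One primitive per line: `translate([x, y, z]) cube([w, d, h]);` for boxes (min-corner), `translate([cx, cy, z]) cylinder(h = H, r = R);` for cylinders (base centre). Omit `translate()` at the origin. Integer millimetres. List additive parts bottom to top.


cube([300, 200, 20]);
translate([80, 100, 20]) cylinder(h = 80, r = 60);


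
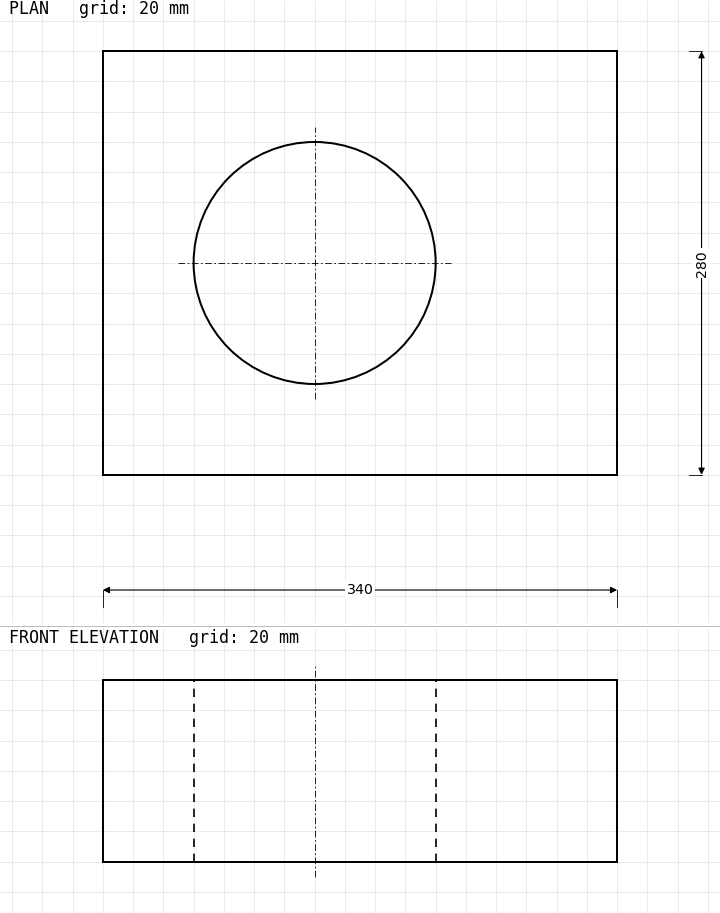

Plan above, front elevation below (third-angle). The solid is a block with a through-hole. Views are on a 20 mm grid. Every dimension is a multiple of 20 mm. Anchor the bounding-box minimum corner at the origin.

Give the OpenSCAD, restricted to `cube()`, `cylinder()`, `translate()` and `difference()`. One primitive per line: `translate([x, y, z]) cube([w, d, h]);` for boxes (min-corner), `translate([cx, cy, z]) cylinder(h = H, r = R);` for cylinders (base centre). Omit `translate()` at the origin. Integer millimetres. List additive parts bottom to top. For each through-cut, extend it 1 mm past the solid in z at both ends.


difference() {
  cube([340, 280, 120]);
  translate([140, 140, -1]) cylinder(h = 122, r = 80);
}


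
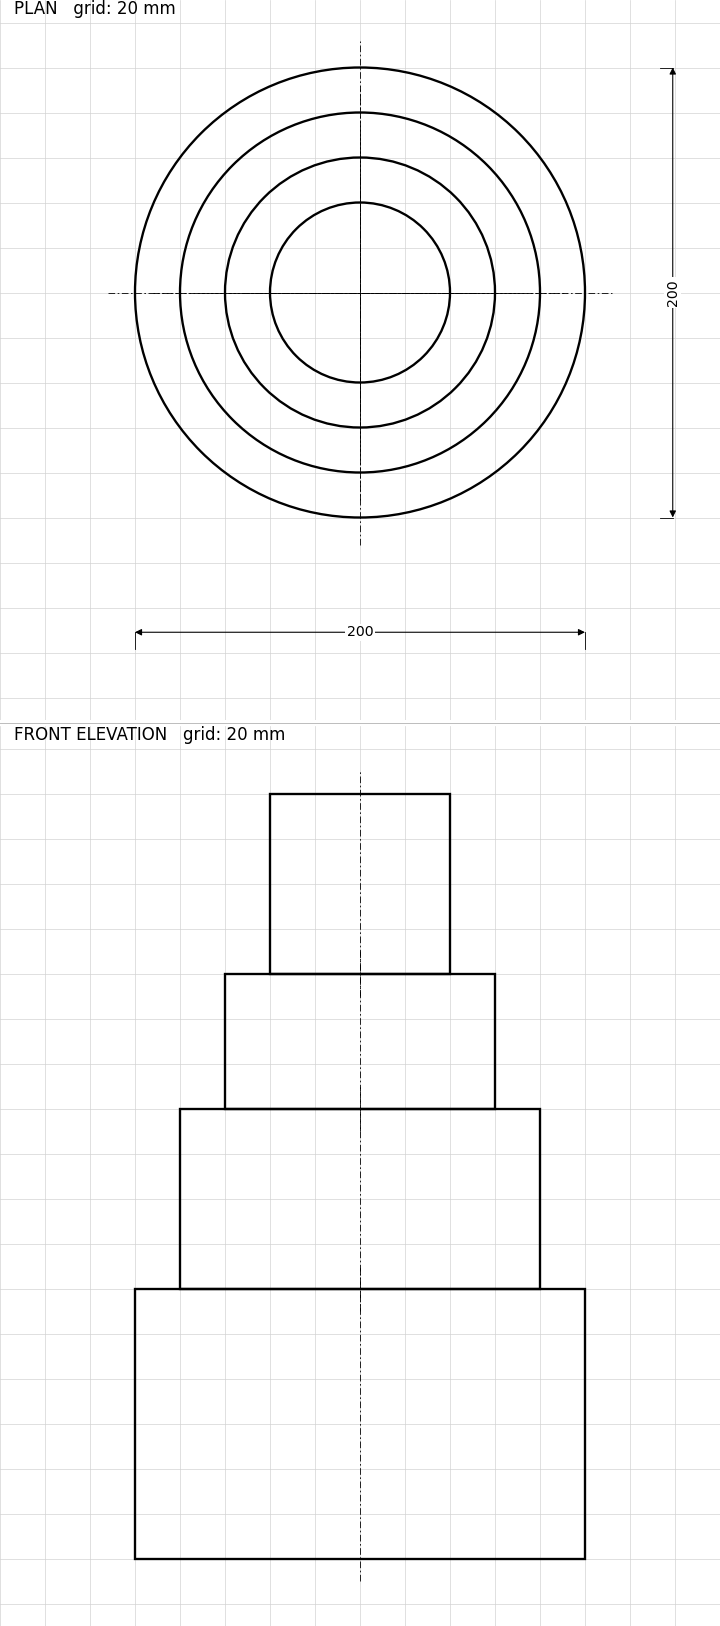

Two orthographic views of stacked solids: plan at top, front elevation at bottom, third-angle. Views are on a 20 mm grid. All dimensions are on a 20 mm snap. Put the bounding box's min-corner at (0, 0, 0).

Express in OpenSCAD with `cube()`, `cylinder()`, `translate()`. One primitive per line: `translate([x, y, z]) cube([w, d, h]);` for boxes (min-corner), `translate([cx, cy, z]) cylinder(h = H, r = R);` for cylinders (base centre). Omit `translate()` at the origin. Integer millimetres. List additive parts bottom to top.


translate([100, 100, 0]) cylinder(h = 120, r = 100);
translate([100, 100, 120]) cylinder(h = 80, r = 80);
translate([100, 100, 200]) cylinder(h = 60, r = 60);
translate([100, 100, 260]) cylinder(h = 80, r = 40);
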